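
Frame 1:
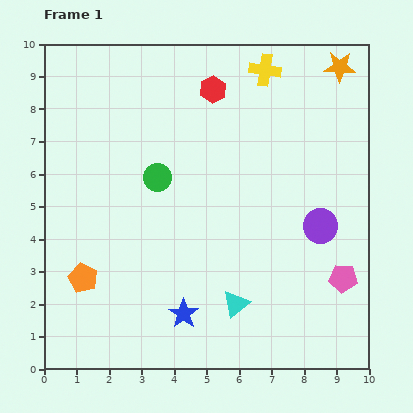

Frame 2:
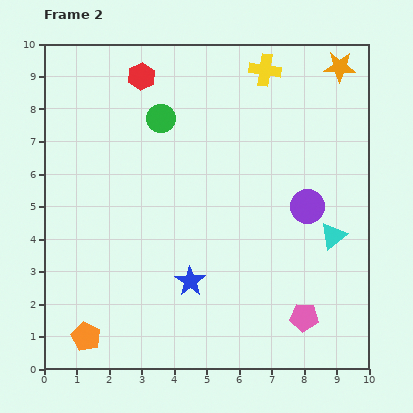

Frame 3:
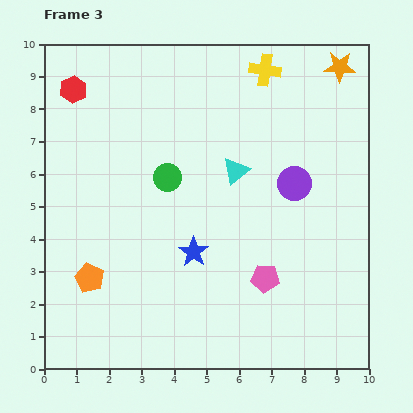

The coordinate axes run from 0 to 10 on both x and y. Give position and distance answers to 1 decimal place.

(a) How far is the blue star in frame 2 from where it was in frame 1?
1.0

The blue star moved from (4.3, 1.7) to (4.5, 2.7), a distance of √(0.2² + 1.0²) ≈ 1.0.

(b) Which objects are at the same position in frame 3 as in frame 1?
the orange star, the yellow cross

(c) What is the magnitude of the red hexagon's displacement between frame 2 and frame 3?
2.1

The red hexagon moved from (3.0, 9.0) to (0.9, 8.6), a distance of √(2.1² + 0.4²) ≈ 2.1.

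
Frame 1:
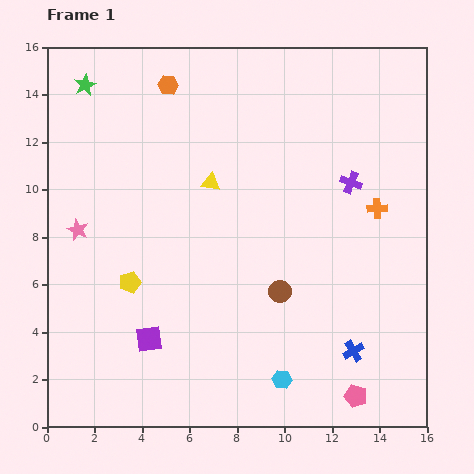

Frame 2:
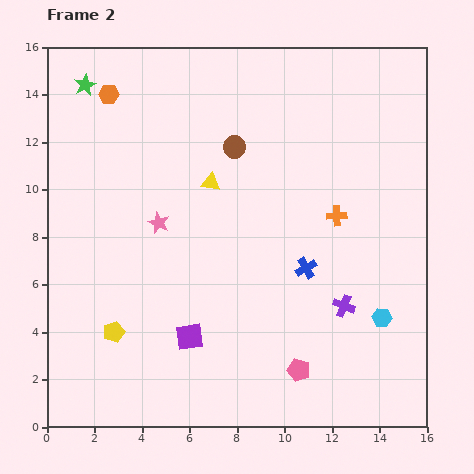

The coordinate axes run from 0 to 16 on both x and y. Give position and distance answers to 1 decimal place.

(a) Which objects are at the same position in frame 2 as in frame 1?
the yellow triangle, the green star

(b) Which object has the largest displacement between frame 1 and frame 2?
the brown circle

(moved 6.4; next 5.2)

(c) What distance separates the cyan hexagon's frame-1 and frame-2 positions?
4.9

The cyan hexagon moved from (9.9, 2.0) to (14.1, 4.6), a distance of √(4.2² + 2.6²) ≈ 4.9.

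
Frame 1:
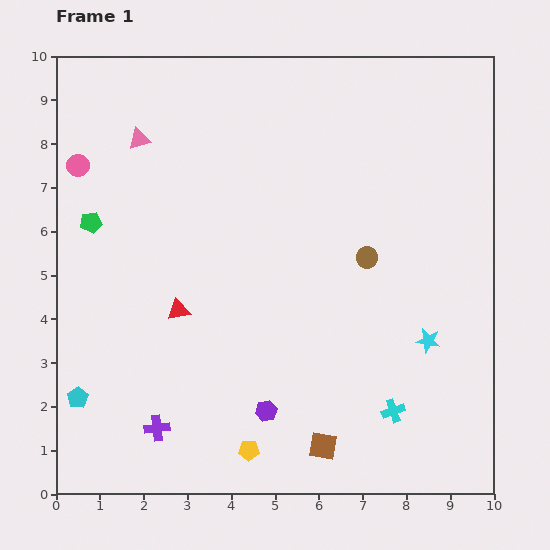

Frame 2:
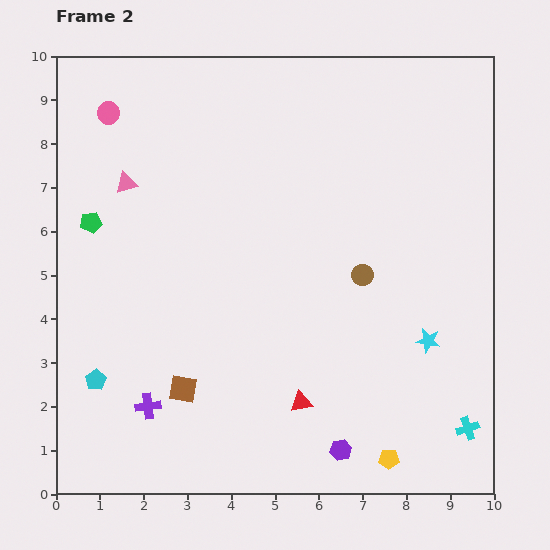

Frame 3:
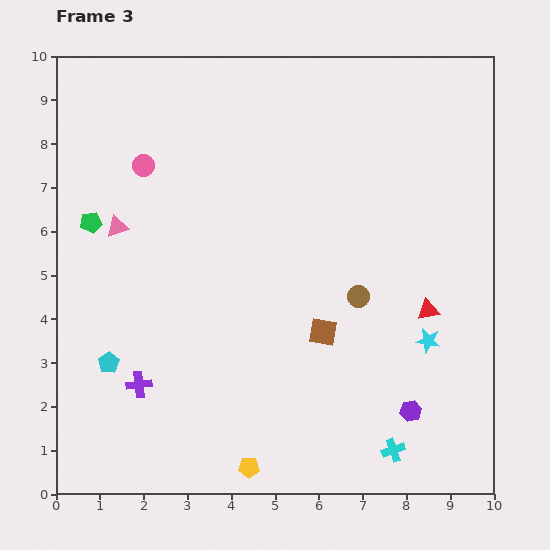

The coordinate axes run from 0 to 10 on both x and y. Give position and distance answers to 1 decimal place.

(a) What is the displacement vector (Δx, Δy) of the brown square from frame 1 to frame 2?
(-3.2, 1.3)

The brown square was at (6.1, 1.1) in frame 1 and (2.9, 2.4) in frame 2.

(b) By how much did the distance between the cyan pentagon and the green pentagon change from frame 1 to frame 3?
-0.8

Distance in frame 1: 4.0. Distance in frame 3: 3.2.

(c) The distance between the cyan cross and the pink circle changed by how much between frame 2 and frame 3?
-2.3

Distance in frame 2: 10.9. Distance in frame 3: 8.6.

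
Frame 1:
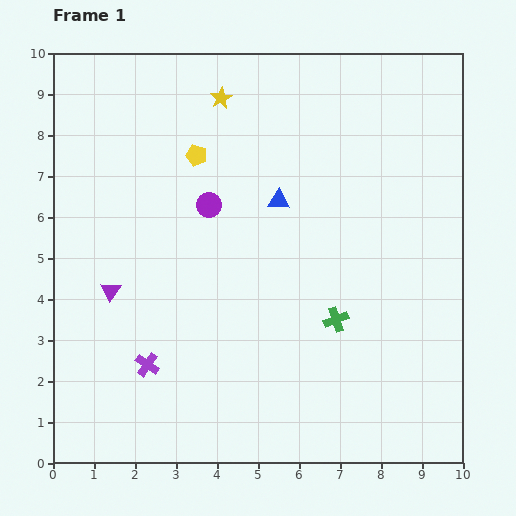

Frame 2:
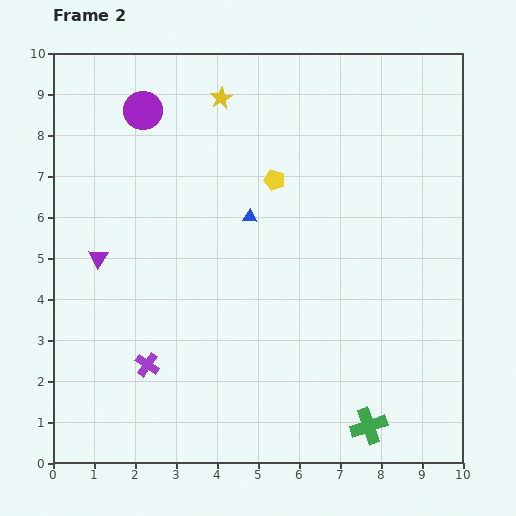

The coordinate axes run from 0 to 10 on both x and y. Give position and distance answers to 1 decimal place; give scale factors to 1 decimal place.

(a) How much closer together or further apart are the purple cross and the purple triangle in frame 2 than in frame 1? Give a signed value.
+0.9

Distance in frame 1: 2.0. Distance in frame 2: 2.9.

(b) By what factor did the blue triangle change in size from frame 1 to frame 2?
0.7×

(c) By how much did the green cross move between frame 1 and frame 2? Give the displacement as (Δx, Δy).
(0.8, -2.6)

The green cross was at (6.9, 3.5) in frame 1 and (7.7, 0.9) in frame 2.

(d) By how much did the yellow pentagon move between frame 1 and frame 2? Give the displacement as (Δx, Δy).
(1.9, -0.6)

The yellow pentagon was at (3.5, 7.5) in frame 1 and (5.4, 6.9) in frame 2.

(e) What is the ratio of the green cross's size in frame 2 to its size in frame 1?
1.4×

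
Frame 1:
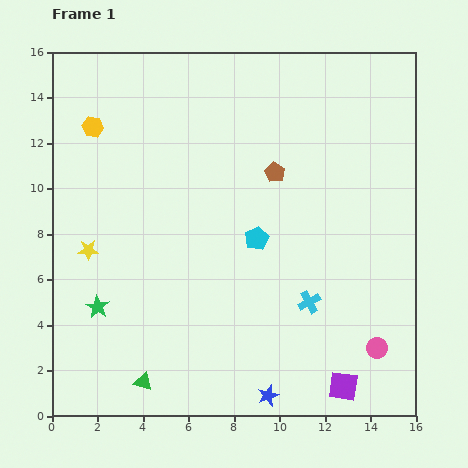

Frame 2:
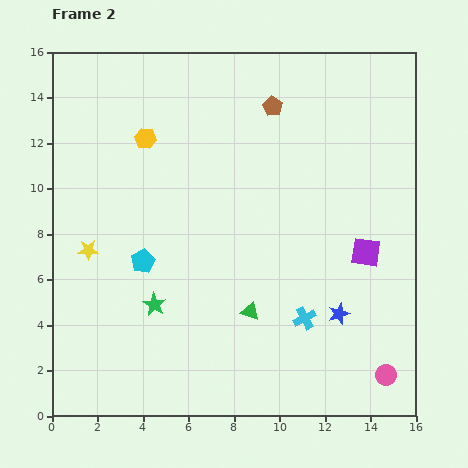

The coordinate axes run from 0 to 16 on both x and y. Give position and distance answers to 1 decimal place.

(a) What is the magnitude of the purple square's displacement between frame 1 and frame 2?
6.0

The purple square moved from (12.8, 1.3) to (13.8, 7.2), a distance of √(1.0² + 5.9²) ≈ 6.0.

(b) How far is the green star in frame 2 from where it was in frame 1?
2.5

The green star moved from (2.0, 4.8) to (4.5, 4.9), a distance of √(2.5² + 0.1²) ≈ 2.5.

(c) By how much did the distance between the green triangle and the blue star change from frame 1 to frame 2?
-1.6

Distance in frame 1: 5.5. Distance in frame 2: 3.9.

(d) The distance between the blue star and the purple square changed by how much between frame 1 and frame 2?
-0.3

Distance in frame 1: 3.3. Distance in frame 2: 3.0.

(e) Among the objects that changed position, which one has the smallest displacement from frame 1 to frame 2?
the cyan cross

(moved 0.7)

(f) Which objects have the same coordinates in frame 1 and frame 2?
the yellow star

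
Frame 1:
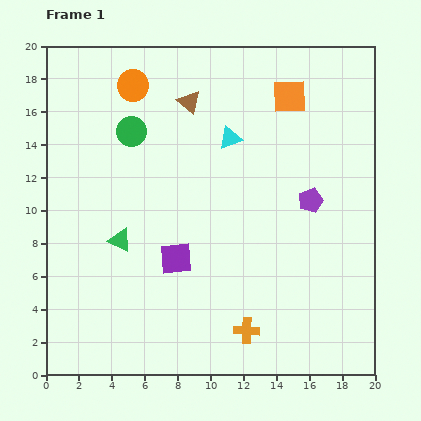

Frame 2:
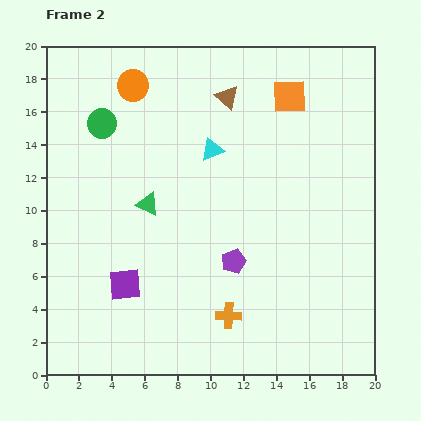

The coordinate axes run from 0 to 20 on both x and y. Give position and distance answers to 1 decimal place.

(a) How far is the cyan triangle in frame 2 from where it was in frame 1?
1.3

The cyan triangle moved from (11.2, 14.4) to (10.1, 13.7), a distance of √(1.1² + 0.7²) ≈ 1.3.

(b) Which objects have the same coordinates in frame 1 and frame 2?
the orange circle, the orange square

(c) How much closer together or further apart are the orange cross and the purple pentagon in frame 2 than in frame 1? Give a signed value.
-5.5

Distance in frame 1: 8.8. Distance in frame 2: 3.3.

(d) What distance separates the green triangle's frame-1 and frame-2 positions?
2.8

The green triangle moved from (4.5, 8.2) to (6.2, 10.4), a distance of √(1.7² + 2.2²) ≈ 2.8.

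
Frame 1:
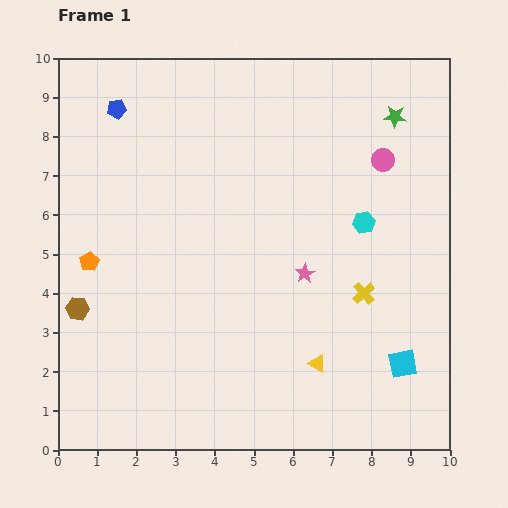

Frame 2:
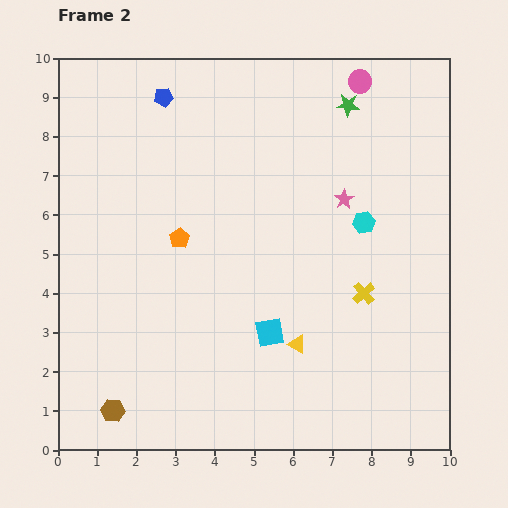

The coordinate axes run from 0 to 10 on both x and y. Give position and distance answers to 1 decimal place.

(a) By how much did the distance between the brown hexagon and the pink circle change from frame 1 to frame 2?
+1.8

Distance in frame 1: 8.7. Distance in frame 2: 10.5.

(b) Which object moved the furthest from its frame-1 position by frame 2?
the cyan square

(moved 3.5; next 2.8)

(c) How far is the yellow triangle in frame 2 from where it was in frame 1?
0.7

The yellow triangle moved from (6.6, 2.2) to (6.1, 2.7), a distance of √(0.5² + 0.5²) ≈ 0.7.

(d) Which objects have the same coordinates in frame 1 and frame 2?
the cyan hexagon, the yellow cross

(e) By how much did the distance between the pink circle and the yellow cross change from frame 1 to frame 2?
+2.0

Distance in frame 1: 3.4. Distance in frame 2: 5.4.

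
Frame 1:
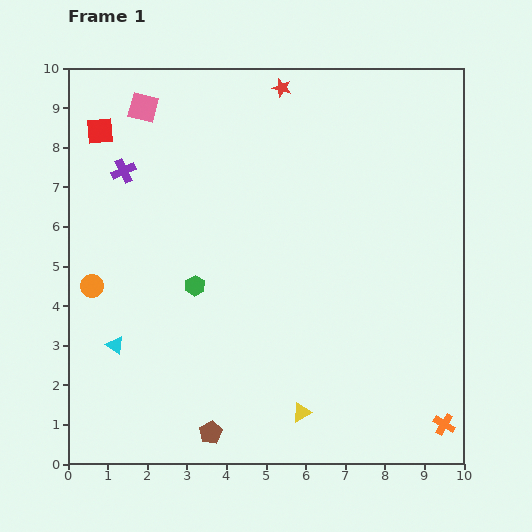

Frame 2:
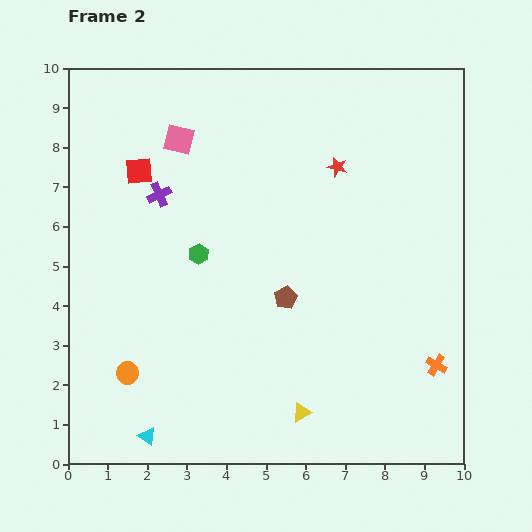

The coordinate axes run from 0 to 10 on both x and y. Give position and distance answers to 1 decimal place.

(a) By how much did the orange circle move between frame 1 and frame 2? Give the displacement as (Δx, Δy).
(0.9, -2.2)

The orange circle was at (0.6, 4.5) in frame 1 and (1.5, 2.3) in frame 2.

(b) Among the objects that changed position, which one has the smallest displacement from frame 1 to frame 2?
the green hexagon

(moved 0.8)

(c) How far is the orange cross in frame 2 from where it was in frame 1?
1.5

The orange cross moved from (9.5, 1.0) to (9.3, 2.5), a distance of √(0.2² + 1.5²) ≈ 1.5.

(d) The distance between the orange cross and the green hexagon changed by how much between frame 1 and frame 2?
-0.6

Distance in frame 1: 7.2. Distance in frame 2: 6.6.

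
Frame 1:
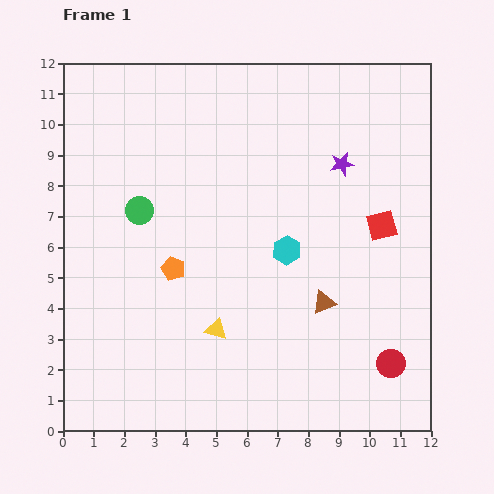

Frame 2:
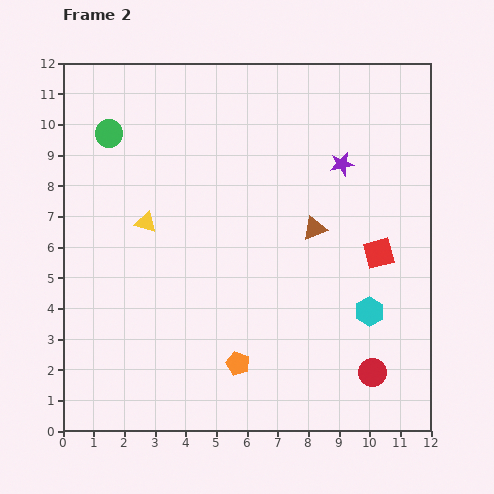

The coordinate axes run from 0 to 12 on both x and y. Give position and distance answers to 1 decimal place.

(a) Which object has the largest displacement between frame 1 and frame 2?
the yellow triangle

(moved 4.2; next 3.7)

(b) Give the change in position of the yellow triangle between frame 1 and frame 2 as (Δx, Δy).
(-2.3, 3.5)

The yellow triangle was at (5.0, 3.3) in frame 1 and (2.7, 6.8) in frame 2.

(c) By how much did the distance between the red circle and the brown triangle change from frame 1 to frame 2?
+2.1

Distance in frame 1: 3.0. Distance in frame 2: 5.1.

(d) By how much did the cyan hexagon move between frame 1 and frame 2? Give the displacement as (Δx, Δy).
(2.7, -2.0)

The cyan hexagon was at (7.3, 5.9) in frame 1 and (10.0, 3.9) in frame 2.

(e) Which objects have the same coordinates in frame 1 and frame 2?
the purple star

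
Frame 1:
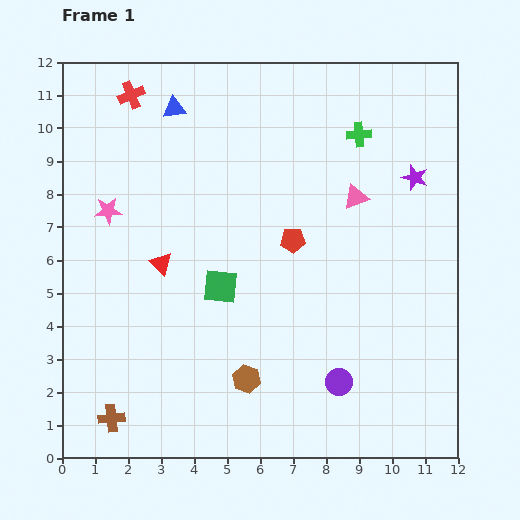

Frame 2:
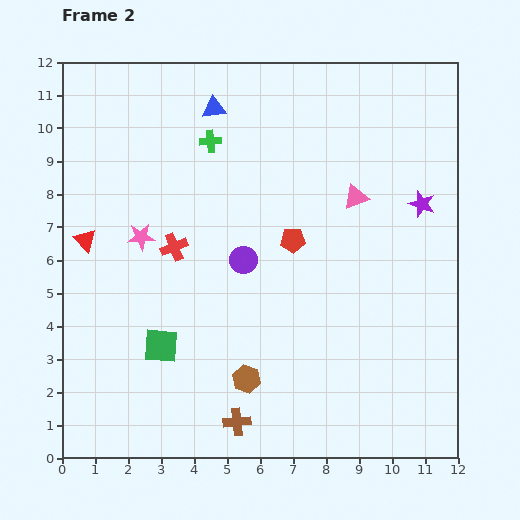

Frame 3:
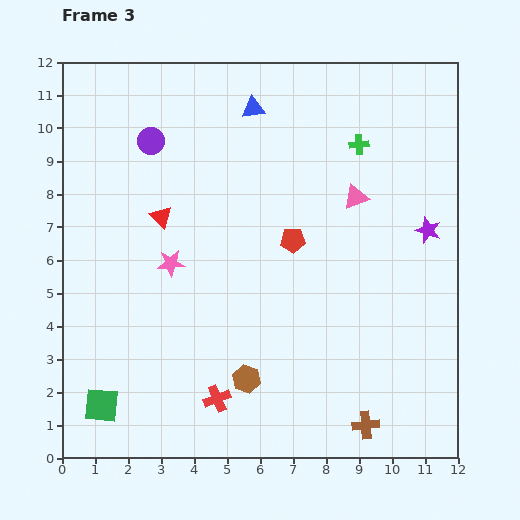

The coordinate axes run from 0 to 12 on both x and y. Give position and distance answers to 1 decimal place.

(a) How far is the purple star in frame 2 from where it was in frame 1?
0.8

The purple star moved from (10.7, 8.5) to (10.9, 7.7), a distance of √(0.2² + 0.8²) ≈ 0.8.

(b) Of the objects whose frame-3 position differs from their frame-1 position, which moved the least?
the green cross

(moved 0.3)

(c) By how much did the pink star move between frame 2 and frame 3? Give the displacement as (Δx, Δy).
(0.9, -0.8)

The pink star was at (2.4, 6.7) in frame 2 and (3.3, 5.9) in frame 3.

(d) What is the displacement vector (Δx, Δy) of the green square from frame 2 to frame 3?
(-1.8, -1.8)

The green square was at (3.0, 3.4) in frame 2 and (1.2, 1.6) in frame 3.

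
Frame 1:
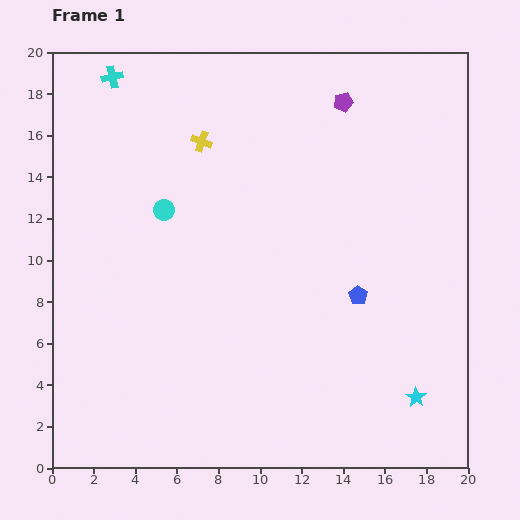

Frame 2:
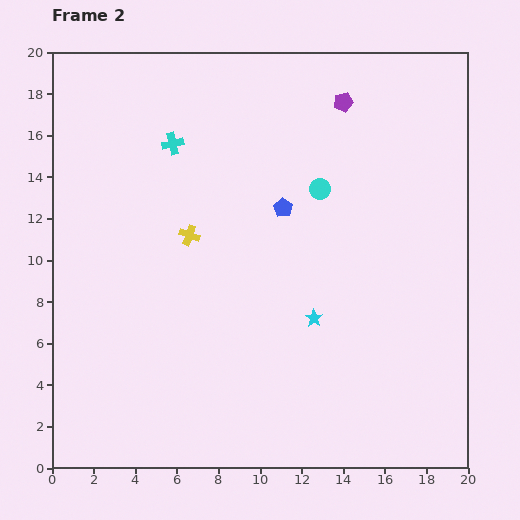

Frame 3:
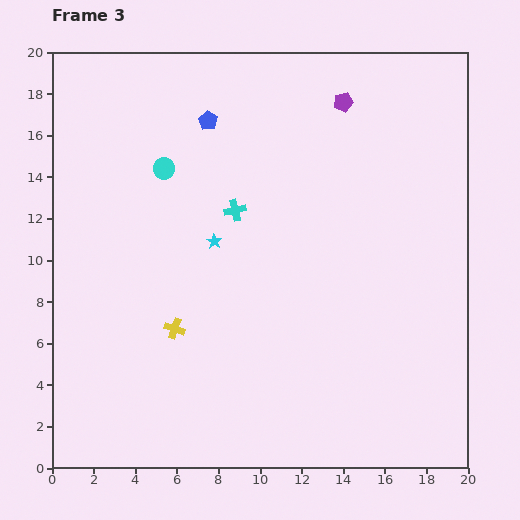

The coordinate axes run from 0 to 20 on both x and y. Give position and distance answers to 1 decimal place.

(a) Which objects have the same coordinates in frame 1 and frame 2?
the purple pentagon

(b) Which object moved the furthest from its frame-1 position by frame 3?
the cyan star

(moved 12.3; next 11.1)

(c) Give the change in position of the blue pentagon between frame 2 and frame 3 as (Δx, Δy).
(-3.6, 4.2)

The blue pentagon was at (11.1, 12.5) in frame 2 and (7.5, 16.7) in frame 3.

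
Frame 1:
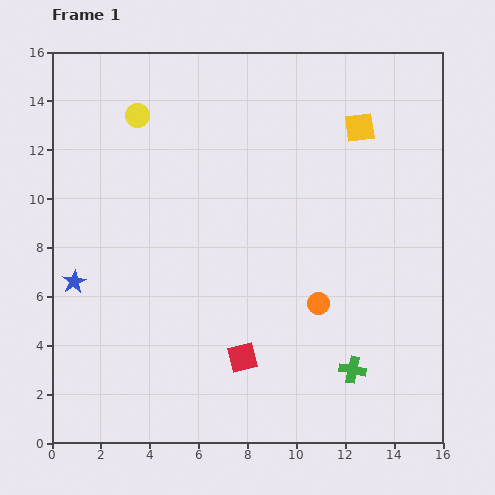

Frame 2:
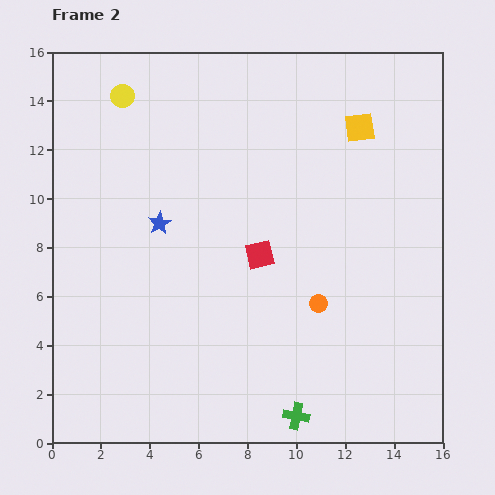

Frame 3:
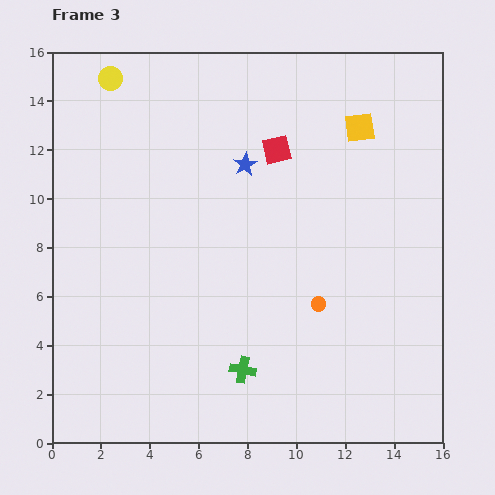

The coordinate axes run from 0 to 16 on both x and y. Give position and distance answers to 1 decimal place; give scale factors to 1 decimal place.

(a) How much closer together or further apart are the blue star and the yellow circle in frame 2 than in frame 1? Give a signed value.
-1.9

Distance in frame 1: 7.3. Distance in frame 2: 5.4.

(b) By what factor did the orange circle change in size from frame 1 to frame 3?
0.7×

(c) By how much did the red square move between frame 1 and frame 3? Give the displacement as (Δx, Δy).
(1.4, 8.5)

The red square was at (7.8, 3.5) in frame 1 and (9.2, 12.0) in frame 3.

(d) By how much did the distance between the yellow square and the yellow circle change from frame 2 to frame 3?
+0.6

Distance in frame 2: 9.8. Distance in frame 3: 10.4.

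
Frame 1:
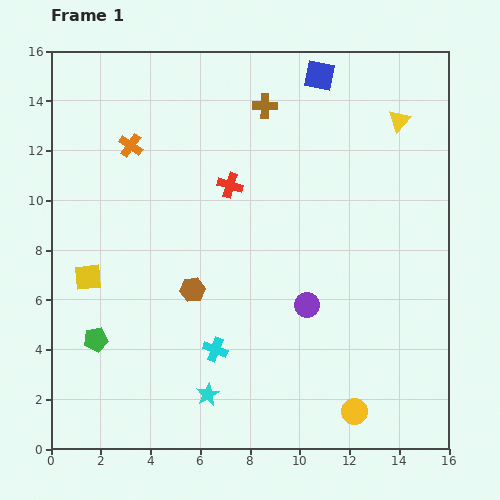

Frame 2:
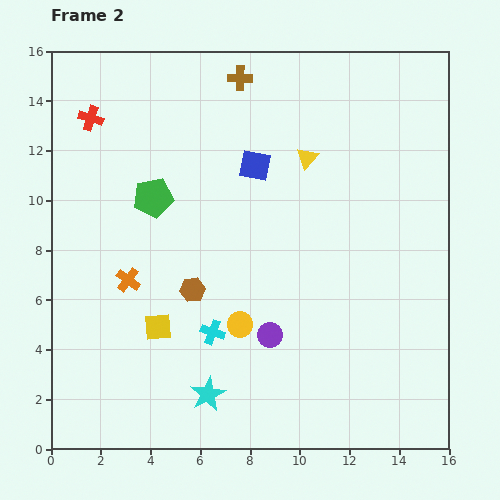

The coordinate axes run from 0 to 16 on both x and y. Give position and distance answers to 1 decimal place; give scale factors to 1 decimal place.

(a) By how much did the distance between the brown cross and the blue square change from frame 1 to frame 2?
+1.1

Distance in frame 1: 2.5. Distance in frame 2: 3.6.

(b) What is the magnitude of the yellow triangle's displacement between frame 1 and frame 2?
4.0

The yellow triangle moved from (14.0, 13.2) to (10.3, 11.7), a distance of √(3.7² + 1.5²) ≈ 4.0.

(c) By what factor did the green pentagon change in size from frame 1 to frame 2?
1.6×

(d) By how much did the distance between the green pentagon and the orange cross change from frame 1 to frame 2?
-4.5

Distance in frame 1: 7.9. Distance in frame 2: 3.4.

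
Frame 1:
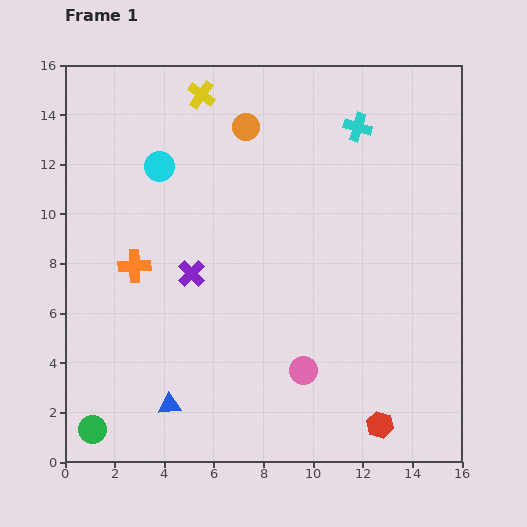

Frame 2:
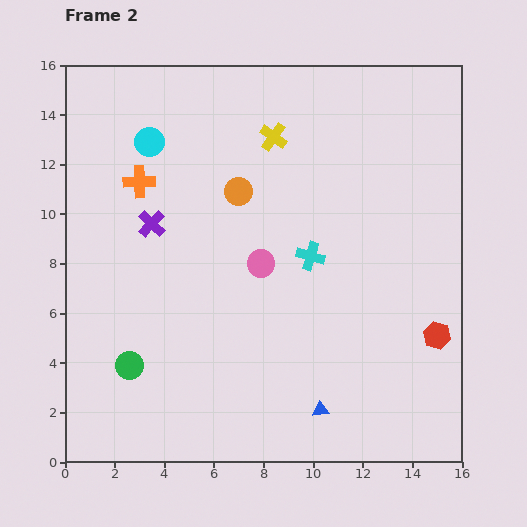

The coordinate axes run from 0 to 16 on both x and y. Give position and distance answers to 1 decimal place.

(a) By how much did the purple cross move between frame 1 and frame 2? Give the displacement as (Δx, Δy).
(-1.6, 2.0)

The purple cross was at (5.1, 7.6) in frame 1 and (3.5, 9.6) in frame 2.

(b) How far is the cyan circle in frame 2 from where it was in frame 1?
1.1

The cyan circle moved from (3.8, 11.9) to (3.4, 12.9), a distance of √(0.4² + 1.0²) ≈ 1.1.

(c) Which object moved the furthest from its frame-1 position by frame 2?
the blue triangle

(moved 6.1; next 5.5)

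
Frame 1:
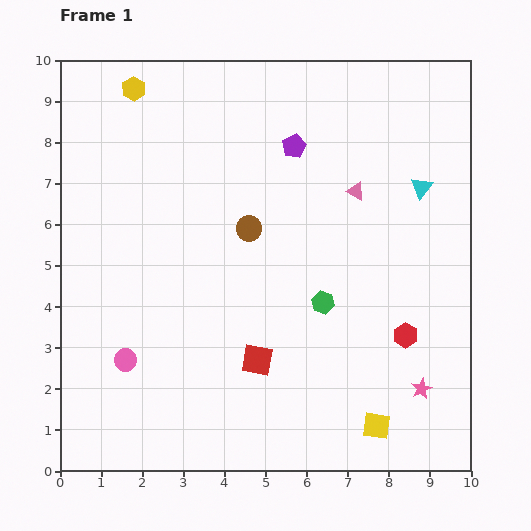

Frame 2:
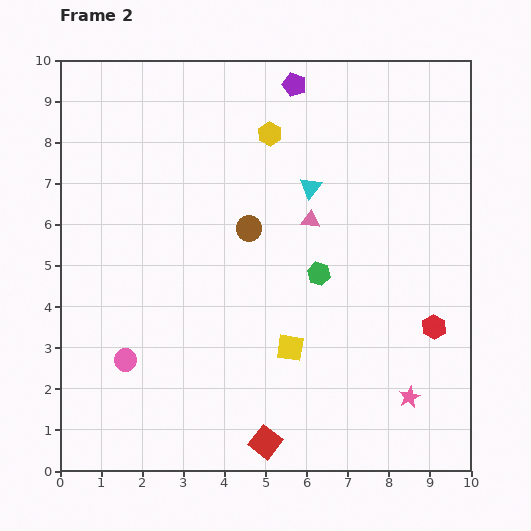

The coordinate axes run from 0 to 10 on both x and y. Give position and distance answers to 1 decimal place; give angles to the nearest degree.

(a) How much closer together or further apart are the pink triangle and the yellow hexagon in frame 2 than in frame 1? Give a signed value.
-3.7

Distance in frame 1: 6.0. Distance in frame 2: 2.3.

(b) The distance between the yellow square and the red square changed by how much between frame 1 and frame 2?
-0.9

Distance in frame 1: 3.3. Distance in frame 2: 2.4.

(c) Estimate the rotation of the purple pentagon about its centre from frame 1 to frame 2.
28° counter-clockwise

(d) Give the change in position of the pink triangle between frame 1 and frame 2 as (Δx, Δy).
(-1.1, -0.7)

The pink triangle was at (7.2, 6.8) in frame 1 and (6.1, 6.1) in frame 2.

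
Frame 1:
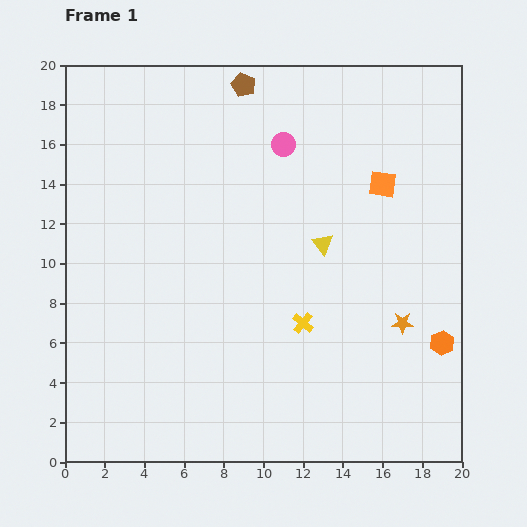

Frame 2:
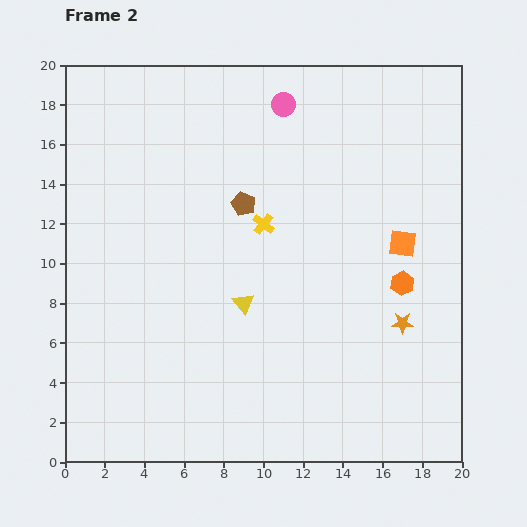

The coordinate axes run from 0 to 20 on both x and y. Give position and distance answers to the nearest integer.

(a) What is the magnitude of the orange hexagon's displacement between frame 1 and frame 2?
4

The orange hexagon moved from (19, 6) to (17, 9), a distance of √(2² + 3²) ≈ 4.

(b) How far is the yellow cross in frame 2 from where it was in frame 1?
5

The yellow cross moved from (12, 7) to (10, 12), a distance of √(2² + 5²) ≈ 5.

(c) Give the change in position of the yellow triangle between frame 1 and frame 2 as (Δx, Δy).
(-4, -3)

The yellow triangle was at (13, 11) in frame 1 and (9, 8) in frame 2.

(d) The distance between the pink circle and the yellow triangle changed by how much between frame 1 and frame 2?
+5

Distance in frame 1: 5. Distance in frame 2: 10.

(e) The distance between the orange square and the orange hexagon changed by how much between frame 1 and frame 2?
-7

Distance in frame 1: 9. Distance in frame 2: 2.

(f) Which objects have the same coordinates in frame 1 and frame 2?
the orange star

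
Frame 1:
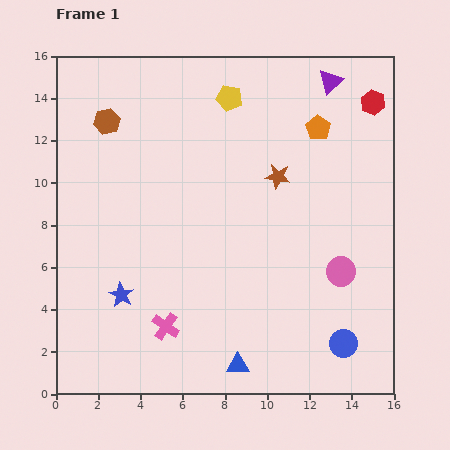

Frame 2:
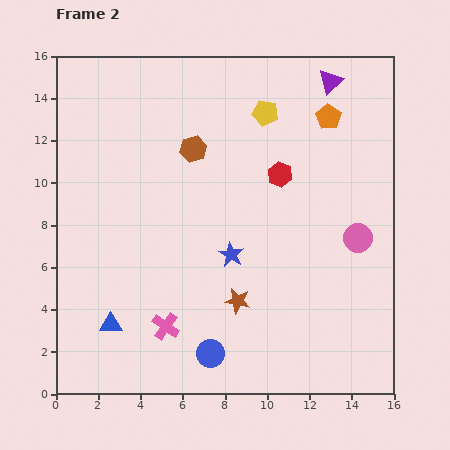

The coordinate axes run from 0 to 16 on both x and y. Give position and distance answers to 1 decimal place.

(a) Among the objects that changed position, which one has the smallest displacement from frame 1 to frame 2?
the orange pentagon

(moved 0.7)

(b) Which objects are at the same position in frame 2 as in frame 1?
the pink cross, the purple triangle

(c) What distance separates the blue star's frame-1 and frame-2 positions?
5.5

The blue star moved from (3.1, 4.7) to (8.3, 6.6), a distance of √(5.2² + 1.9²) ≈ 5.5.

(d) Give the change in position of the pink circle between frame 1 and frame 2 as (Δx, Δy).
(0.8, 1.6)

The pink circle was at (13.5, 5.8) in frame 1 and (14.3, 7.4) in frame 2.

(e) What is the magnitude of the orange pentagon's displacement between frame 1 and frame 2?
0.7

The orange pentagon moved from (12.4, 12.6) to (12.9, 13.1), a distance of √(0.5² + 0.5²) ≈ 0.7.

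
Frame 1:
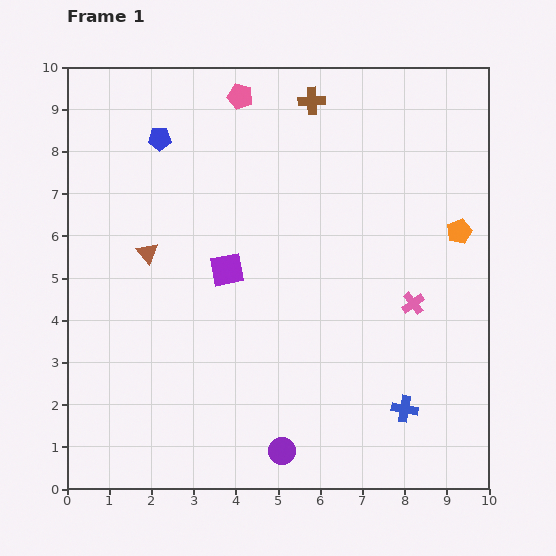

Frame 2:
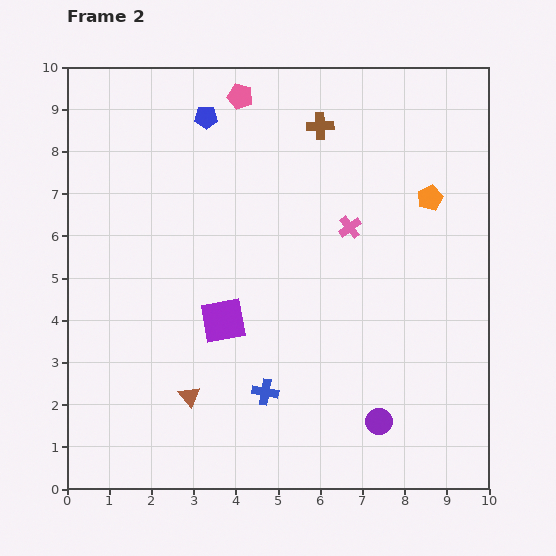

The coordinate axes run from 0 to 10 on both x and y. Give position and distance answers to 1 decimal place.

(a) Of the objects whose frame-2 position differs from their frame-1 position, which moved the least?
the brown cross

(moved 0.6)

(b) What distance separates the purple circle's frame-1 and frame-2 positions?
2.4

The purple circle moved from (5.1, 0.9) to (7.4, 1.6), a distance of √(2.3² + 0.7²) ≈ 2.4.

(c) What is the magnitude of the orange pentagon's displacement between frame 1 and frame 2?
1.1

The orange pentagon moved from (9.3, 6.1) to (8.6, 6.9), a distance of √(0.7² + 0.8²) ≈ 1.1.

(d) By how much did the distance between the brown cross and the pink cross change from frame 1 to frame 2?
-2.9

Distance in frame 1: 5.4. Distance in frame 2: 2.5.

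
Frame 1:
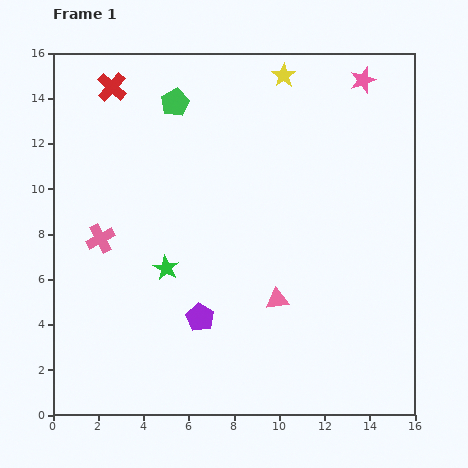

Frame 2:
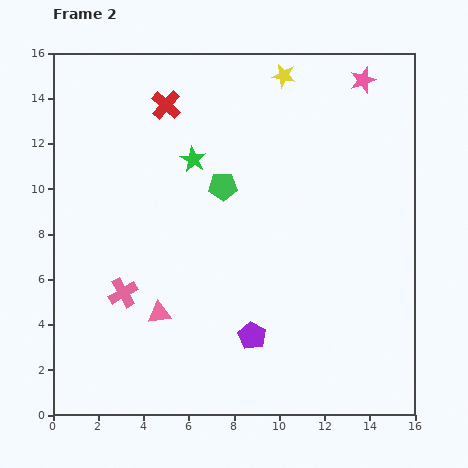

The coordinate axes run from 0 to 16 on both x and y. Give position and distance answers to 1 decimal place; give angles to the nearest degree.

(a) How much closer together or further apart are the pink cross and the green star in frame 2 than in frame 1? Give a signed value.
+3.5

Distance in frame 1: 3.2. Distance in frame 2: 6.7.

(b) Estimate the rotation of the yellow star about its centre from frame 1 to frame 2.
26° counter-clockwise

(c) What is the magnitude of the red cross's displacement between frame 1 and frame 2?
2.5

The red cross moved from (2.6, 14.5) to (5.0, 13.7), a distance of √(2.4² + 0.8²) ≈ 2.5.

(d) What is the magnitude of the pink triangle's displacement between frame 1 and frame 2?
5.2

The pink triangle moved from (9.9, 5.1) to (4.7, 4.5), a distance of √(5.2² + 0.6²) ≈ 5.2.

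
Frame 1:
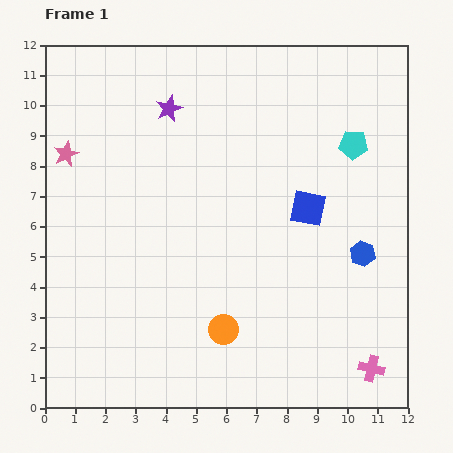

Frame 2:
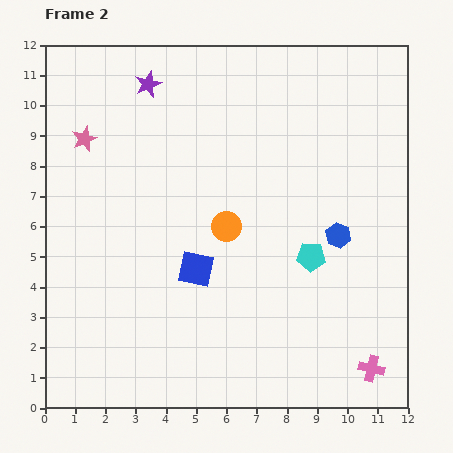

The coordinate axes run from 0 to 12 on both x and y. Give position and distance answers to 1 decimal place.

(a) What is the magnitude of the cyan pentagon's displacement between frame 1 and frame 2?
4.0

The cyan pentagon moved from (10.2, 8.7) to (8.8, 5.0), a distance of √(1.4² + 3.7²) ≈ 4.0.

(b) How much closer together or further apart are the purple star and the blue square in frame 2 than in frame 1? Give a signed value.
+0.6

Distance in frame 1: 5.7. Distance in frame 2: 6.3.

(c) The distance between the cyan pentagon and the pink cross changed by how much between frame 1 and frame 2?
-3.2

Distance in frame 1: 7.4. Distance in frame 2: 4.2.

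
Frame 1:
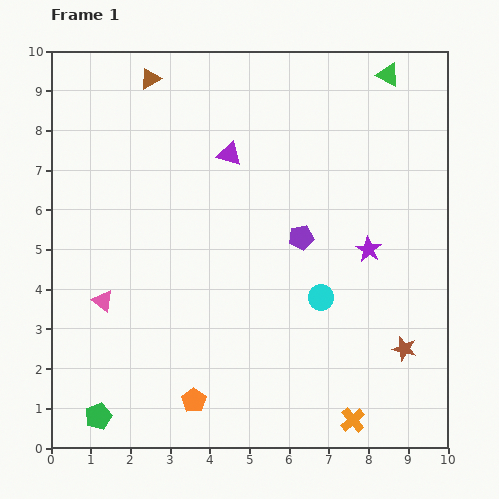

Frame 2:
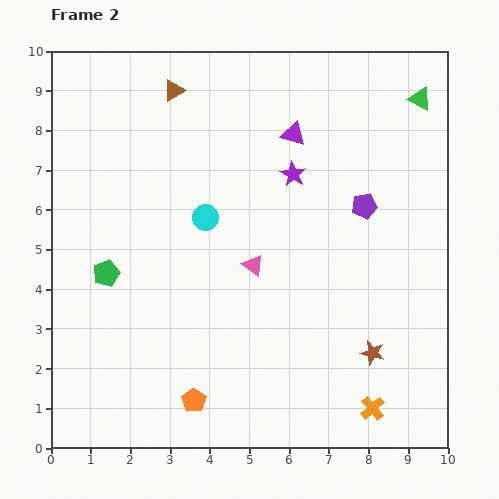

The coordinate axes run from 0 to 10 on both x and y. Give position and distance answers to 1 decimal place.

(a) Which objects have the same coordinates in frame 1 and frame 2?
the orange pentagon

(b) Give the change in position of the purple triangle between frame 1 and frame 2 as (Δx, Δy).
(1.6, 0.5)

The purple triangle was at (4.5, 7.4) in frame 1 and (6.1, 7.9) in frame 2.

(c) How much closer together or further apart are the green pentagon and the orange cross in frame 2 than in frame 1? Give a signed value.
+1.1

Distance in frame 1: 6.4. Distance in frame 2: 7.5.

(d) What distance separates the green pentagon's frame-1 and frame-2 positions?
3.6

The green pentagon moved from (1.2, 0.8) to (1.4, 4.4), a distance of √(0.2² + 3.6²) ≈ 3.6.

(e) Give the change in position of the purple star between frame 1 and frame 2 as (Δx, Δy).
(-1.9, 1.9)

The purple star was at (8.0, 5.0) in frame 1 and (6.1, 6.9) in frame 2.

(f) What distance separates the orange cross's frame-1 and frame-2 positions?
0.6

The orange cross moved from (7.6, 0.7) to (8.1, 1.0), a distance of √(0.5² + 0.3²) ≈ 0.6.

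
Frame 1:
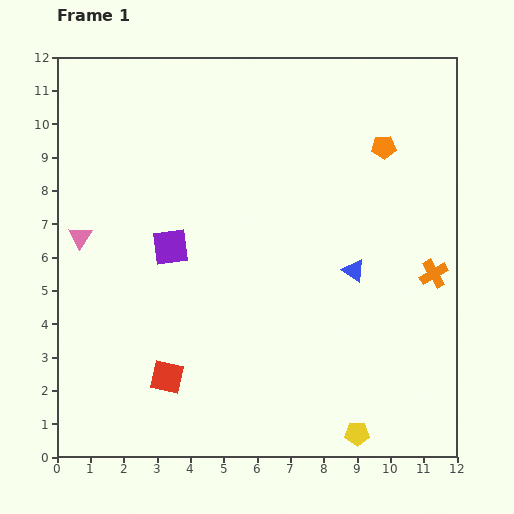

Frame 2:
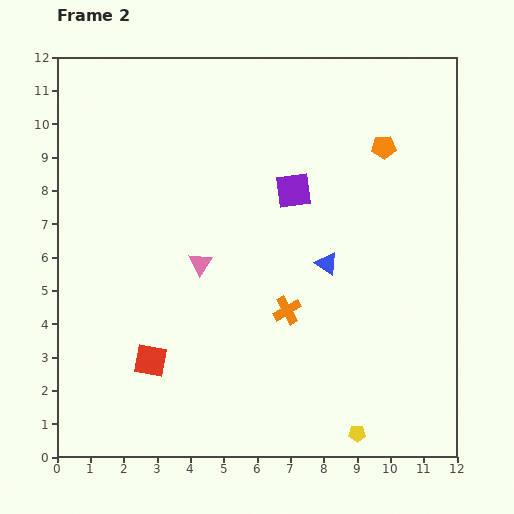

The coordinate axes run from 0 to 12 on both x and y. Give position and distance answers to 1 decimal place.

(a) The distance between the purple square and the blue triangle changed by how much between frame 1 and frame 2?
-3.1

Distance in frame 1: 5.5. Distance in frame 2: 2.4.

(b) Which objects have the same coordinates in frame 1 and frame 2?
the orange pentagon, the yellow pentagon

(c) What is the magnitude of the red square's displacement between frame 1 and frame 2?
0.7

The red square moved from (3.3, 2.4) to (2.8, 2.9), a distance of √(0.5² + 0.5²) ≈ 0.7.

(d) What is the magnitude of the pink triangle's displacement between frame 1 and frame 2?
3.7

The pink triangle moved from (0.7, 6.6) to (4.3, 5.8), a distance of √(3.6² + 0.8²) ≈ 3.7.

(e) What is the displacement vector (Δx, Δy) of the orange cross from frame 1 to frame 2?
(-4.4, -1.1)

The orange cross was at (11.3, 5.5) in frame 1 and (6.9, 4.4) in frame 2.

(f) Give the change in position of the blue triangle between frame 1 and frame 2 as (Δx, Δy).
(-0.8, 0.2)

The blue triangle was at (8.9, 5.6) in frame 1 and (8.1, 5.8) in frame 2.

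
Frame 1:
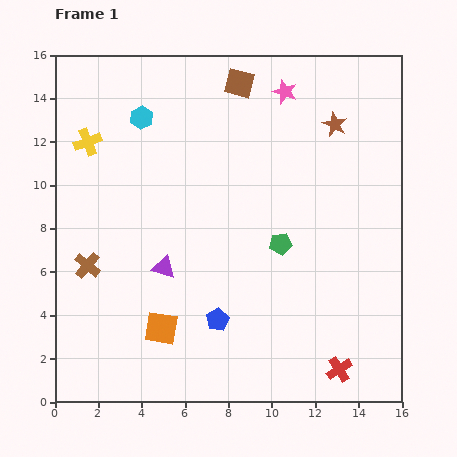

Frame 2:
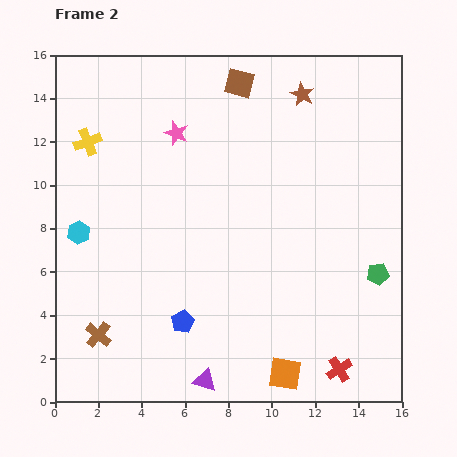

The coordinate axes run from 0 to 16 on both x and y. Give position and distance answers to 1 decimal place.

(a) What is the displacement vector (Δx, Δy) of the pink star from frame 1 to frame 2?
(-5.0, -1.9)

The pink star was at (10.6, 14.3) in frame 1 and (5.6, 12.4) in frame 2.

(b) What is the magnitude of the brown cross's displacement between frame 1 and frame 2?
3.2

The brown cross moved from (1.5, 6.3) to (2.0, 3.1), a distance of √(0.5² + 3.2²) ≈ 3.2.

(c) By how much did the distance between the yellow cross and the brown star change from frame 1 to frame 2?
-1.3

Distance in frame 1: 11.4. Distance in frame 2: 10.1.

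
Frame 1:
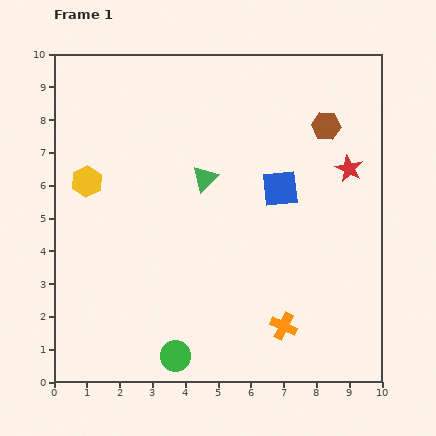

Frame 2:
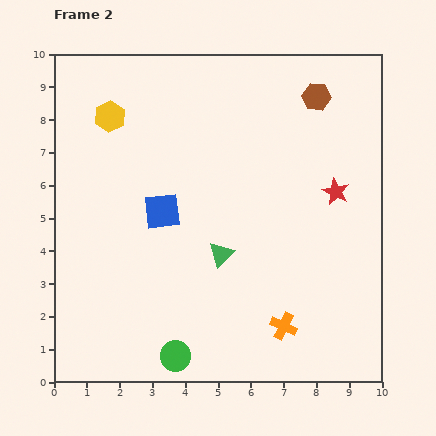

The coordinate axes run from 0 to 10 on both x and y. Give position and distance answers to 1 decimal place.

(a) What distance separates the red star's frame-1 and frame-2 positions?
0.8

The red star moved from (9.0, 6.5) to (8.6, 5.8), a distance of √(0.4² + 0.7²) ≈ 0.8.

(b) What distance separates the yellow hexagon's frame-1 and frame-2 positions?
2.1

The yellow hexagon moved from (1.0, 6.1) to (1.7, 8.1), a distance of √(0.7² + 2.0²) ≈ 2.1.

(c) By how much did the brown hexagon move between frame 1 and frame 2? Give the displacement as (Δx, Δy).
(-0.3, 0.9)

The brown hexagon was at (8.3, 7.8) in frame 1 and (8.0, 8.7) in frame 2.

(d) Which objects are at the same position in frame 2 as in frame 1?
the orange cross, the green circle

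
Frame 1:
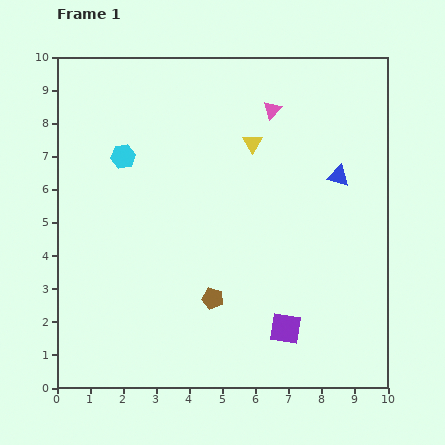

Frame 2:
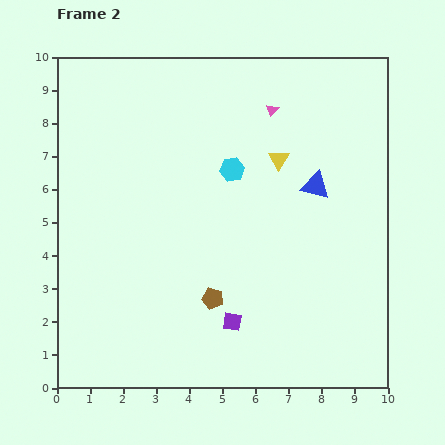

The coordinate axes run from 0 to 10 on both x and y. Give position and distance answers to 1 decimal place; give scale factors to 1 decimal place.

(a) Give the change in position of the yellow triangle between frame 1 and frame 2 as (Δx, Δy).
(0.8, -0.5)

The yellow triangle was at (5.9, 7.4) in frame 1 and (6.7, 6.9) in frame 2.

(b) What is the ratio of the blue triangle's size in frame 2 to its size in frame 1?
1.3×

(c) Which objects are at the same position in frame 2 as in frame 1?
the pink triangle, the brown pentagon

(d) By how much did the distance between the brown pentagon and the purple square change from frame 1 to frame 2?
-1.5

Distance in frame 1: 2.4. Distance in frame 2: 0.9.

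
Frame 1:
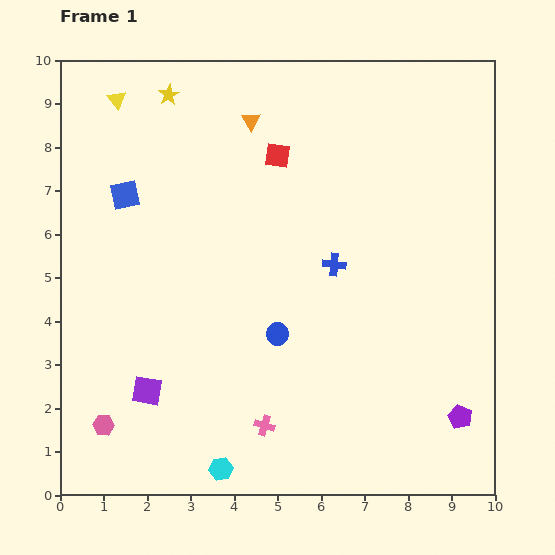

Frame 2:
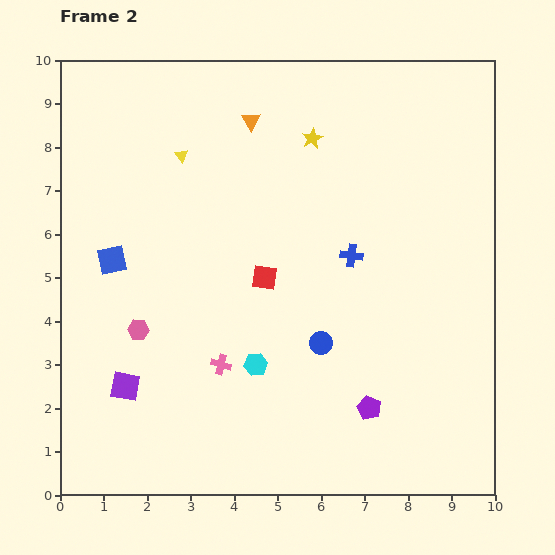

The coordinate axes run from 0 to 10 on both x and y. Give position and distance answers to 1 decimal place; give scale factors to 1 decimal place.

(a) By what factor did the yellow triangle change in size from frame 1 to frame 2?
0.7×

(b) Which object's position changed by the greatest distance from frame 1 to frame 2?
the yellow star

(moved 3.4; next 2.8)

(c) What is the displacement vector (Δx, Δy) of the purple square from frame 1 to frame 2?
(-0.5, 0.1)

The purple square was at (2.0, 2.4) in frame 1 and (1.5, 2.5) in frame 2.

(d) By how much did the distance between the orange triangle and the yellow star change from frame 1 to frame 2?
-0.5

Distance in frame 1: 2.0. Distance in frame 2: 1.5.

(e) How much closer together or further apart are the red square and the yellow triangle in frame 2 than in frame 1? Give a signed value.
-0.5

Distance in frame 1: 3.9. Distance in frame 2: 3.4.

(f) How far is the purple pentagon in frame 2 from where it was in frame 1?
2.1

The purple pentagon moved from (9.2, 1.8) to (7.1, 2.0), a distance of √(2.1² + 0.2²) ≈ 2.1.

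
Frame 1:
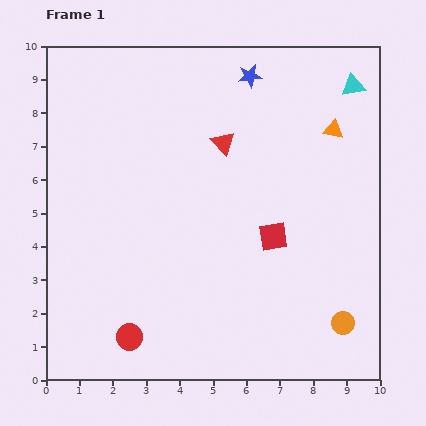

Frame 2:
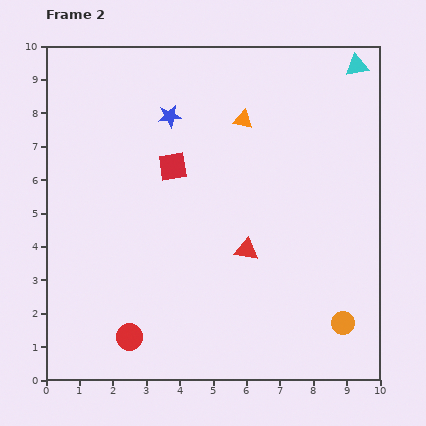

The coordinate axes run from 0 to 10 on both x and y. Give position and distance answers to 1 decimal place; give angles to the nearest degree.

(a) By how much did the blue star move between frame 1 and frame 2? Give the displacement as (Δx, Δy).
(-2.4, -1.2)

The blue star was at (6.1, 9.1) in frame 1 and (3.7, 7.9) in frame 2.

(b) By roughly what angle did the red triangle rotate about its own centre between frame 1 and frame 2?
38° counter-clockwise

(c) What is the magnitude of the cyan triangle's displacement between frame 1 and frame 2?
0.6

The cyan triangle moved from (9.2, 8.8) to (9.3, 9.4), a distance of √(0.1² + 0.6²) ≈ 0.6.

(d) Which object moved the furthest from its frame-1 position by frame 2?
the red square

(moved 3.7; next 3.3)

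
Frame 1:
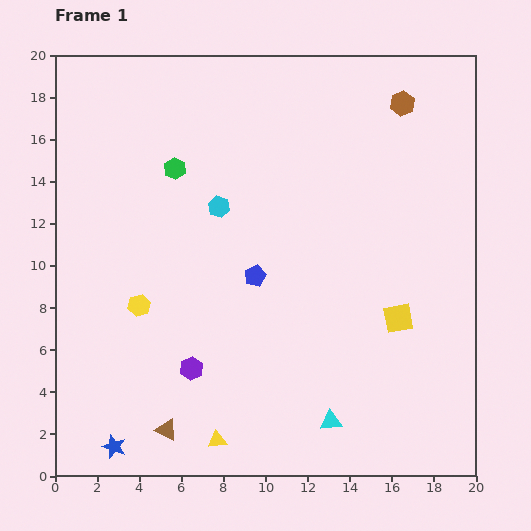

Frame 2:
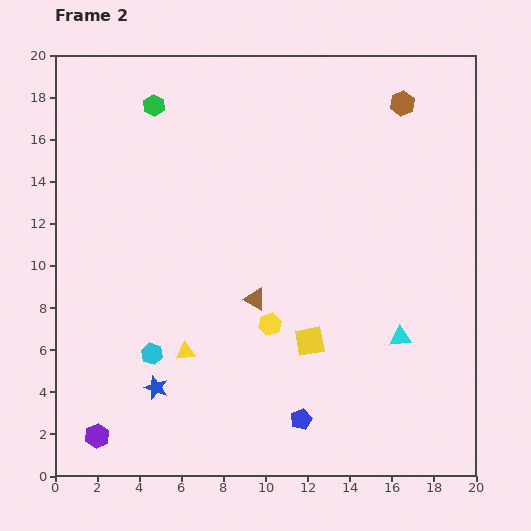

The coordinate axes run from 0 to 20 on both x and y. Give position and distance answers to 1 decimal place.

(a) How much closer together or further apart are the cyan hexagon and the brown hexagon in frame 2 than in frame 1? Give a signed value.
+6.8

Distance in frame 1: 10.0. Distance in frame 2: 16.8.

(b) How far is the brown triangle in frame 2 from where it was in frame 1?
7.5

The brown triangle moved from (5.3, 2.2) to (9.5, 8.4), a distance of √(4.2² + 6.2²) ≈ 7.5.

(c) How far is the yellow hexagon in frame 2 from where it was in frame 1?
6.3

The yellow hexagon moved from (4.0, 8.1) to (10.2, 7.2), a distance of √(6.2² + 0.9²) ≈ 6.3.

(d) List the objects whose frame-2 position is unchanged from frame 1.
the brown hexagon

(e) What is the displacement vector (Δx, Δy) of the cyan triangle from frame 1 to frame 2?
(3.3, 4.0)

The cyan triangle was at (13.1, 2.6) in frame 1 and (16.4, 6.6) in frame 2.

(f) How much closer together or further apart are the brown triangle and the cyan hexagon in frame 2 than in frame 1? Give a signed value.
-5.4

Distance in frame 1: 10.9. Distance in frame 2: 5.5.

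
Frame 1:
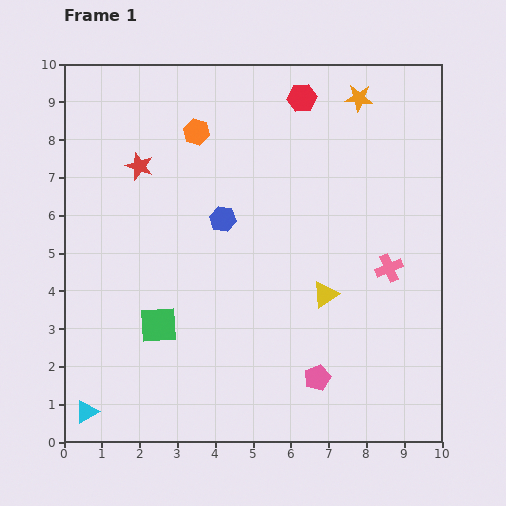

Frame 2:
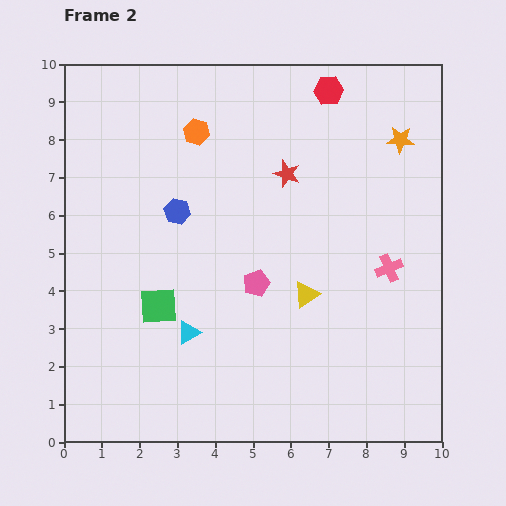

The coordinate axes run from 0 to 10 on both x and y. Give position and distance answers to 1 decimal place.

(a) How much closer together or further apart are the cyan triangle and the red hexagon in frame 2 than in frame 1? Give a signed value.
-2.7

Distance in frame 1: 10.1. Distance in frame 2: 7.4.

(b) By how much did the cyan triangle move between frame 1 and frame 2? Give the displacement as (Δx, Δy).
(2.7, 2.1)

The cyan triangle was at (0.6, 0.8) in frame 1 and (3.3, 2.9) in frame 2.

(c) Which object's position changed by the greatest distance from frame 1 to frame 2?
the red star

(moved 3.9; next 3.4)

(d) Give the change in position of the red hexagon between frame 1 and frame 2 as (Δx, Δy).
(0.7, 0.2)

The red hexagon was at (6.3, 9.1) in frame 1 and (7.0, 9.3) in frame 2.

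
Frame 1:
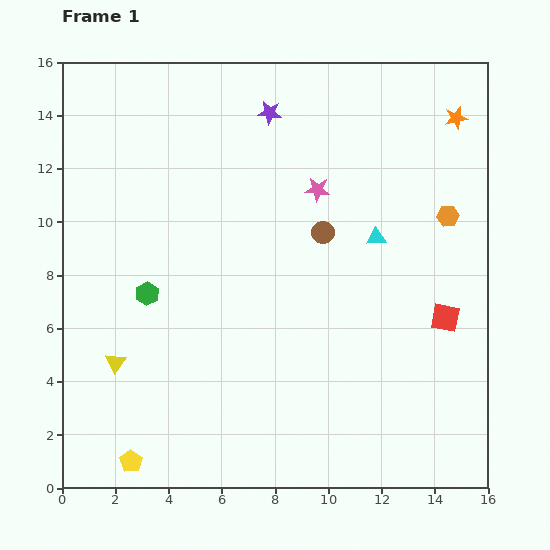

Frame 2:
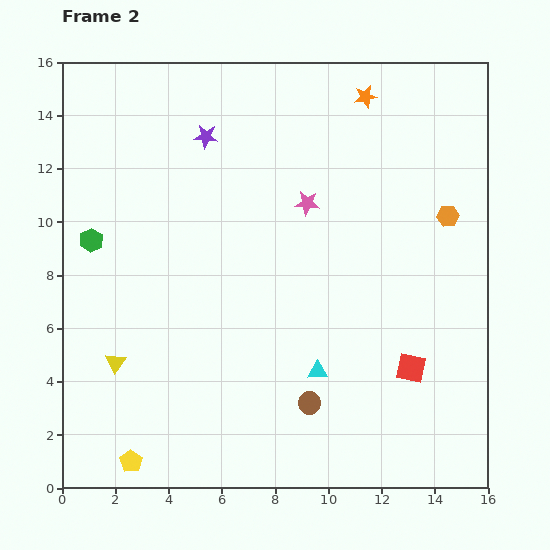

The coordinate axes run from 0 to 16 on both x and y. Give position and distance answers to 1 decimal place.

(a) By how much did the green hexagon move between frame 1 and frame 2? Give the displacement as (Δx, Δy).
(-2.1, 2.0)

The green hexagon was at (3.2, 7.3) in frame 1 and (1.1, 9.3) in frame 2.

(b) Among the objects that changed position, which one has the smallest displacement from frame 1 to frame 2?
the pink star

(moved 0.6)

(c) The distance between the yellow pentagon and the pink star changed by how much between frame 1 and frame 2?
-0.7

Distance in frame 1: 12.4. Distance in frame 2: 11.7.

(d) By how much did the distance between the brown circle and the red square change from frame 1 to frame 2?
-1.6

Distance in frame 1: 5.6. Distance in frame 2: 4.0.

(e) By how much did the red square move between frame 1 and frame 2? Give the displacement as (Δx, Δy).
(-1.3, -1.9)

The red square was at (14.4, 6.4) in frame 1 and (13.1, 4.5) in frame 2.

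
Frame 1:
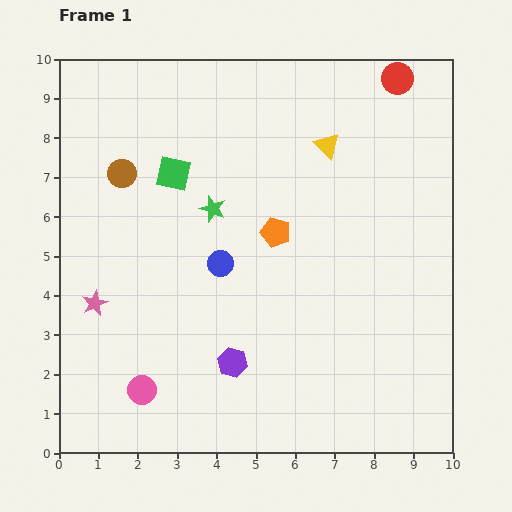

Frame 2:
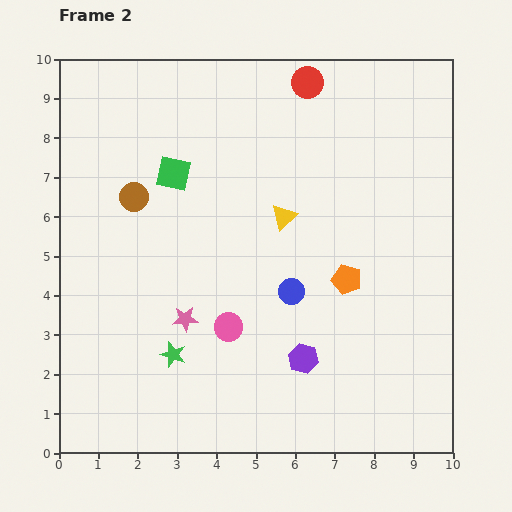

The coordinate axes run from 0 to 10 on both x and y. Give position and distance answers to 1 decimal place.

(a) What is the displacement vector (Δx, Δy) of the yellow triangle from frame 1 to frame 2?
(-1.1, -1.8)

The yellow triangle was at (6.8, 7.8) in frame 1 and (5.7, 6.0) in frame 2.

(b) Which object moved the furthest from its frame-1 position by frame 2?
the green star

(moved 3.8; next 2.7)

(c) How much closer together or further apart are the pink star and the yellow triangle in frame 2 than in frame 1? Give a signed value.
-3.5

Distance in frame 1: 7.1. Distance in frame 2: 3.6.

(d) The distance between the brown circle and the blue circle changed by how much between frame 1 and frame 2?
+1.3

Distance in frame 1: 3.4. Distance in frame 2: 4.7.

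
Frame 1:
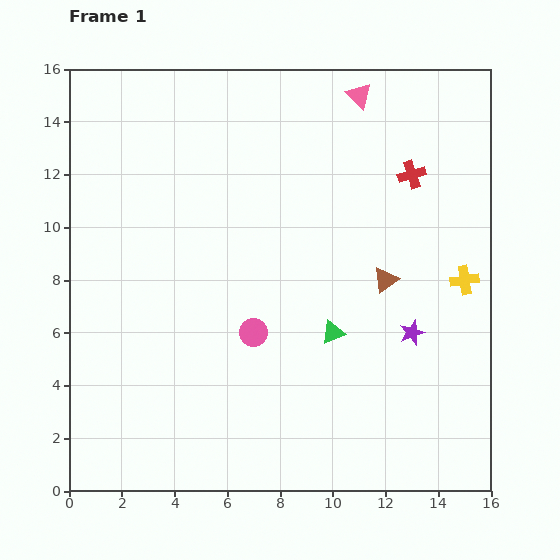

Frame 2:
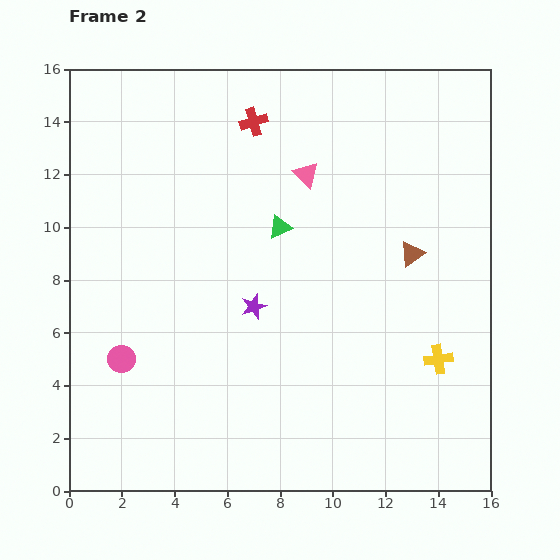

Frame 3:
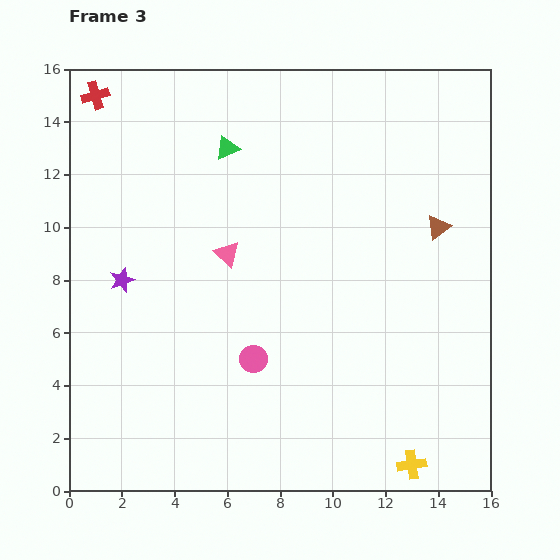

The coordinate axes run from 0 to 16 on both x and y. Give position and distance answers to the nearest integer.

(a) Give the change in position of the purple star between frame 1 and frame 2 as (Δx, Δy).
(-6, 1)

The purple star was at (13, 6) in frame 1 and (7, 7) in frame 2.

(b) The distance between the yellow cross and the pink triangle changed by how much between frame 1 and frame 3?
+3

Distance in frame 1: 8. Distance in frame 3: 11.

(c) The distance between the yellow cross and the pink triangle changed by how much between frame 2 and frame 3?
+2

Distance in frame 2: 9. Distance in frame 3: 11.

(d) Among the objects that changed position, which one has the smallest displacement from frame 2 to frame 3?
the brown triangle

(moved 1)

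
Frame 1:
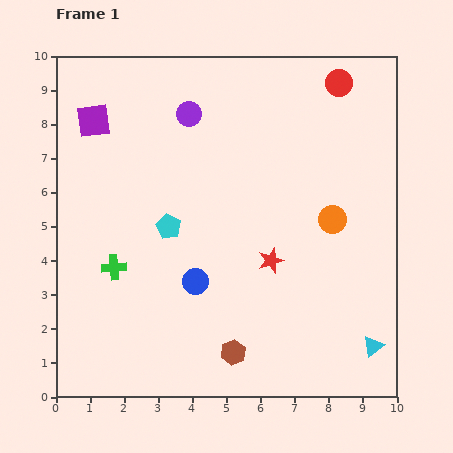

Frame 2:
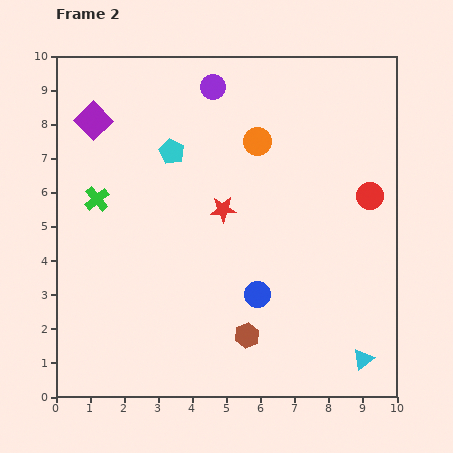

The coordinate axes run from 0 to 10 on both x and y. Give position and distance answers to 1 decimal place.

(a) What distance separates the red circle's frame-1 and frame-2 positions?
3.4

The red circle moved from (8.3, 9.2) to (9.2, 5.9), a distance of √(0.9² + 3.3²) ≈ 3.4.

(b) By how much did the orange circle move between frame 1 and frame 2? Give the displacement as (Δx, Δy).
(-2.2, 2.3)

The orange circle was at (8.1, 5.2) in frame 1 and (5.9, 7.5) in frame 2.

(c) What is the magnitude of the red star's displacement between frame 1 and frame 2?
2.1

The red star moved from (6.3, 4.0) to (4.9, 5.5), a distance of √(1.4² + 1.5²) ≈ 2.1.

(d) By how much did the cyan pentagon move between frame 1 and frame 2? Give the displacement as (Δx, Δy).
(0.1, 2.2)

The cyan pentagon was at (3.3, 5.0) in frame 1 and (3.4, 7.2) in frame 2.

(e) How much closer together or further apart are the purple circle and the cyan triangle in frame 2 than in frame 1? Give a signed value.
+0.4

Distance in frame 1: 8.7. Distance in frame 2: 9.1.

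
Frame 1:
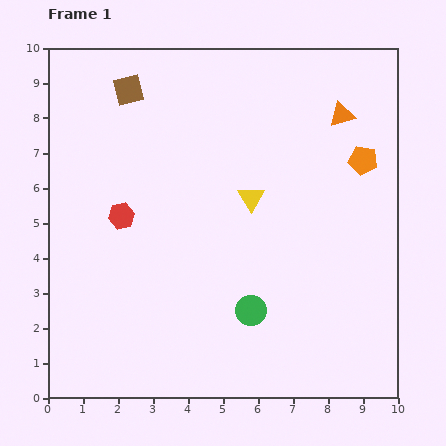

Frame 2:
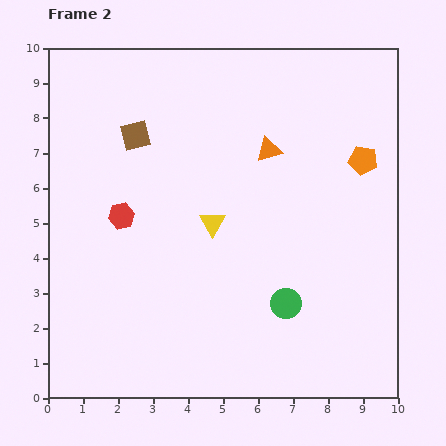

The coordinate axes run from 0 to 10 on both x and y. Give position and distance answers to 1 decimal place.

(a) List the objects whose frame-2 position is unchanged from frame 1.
the red hexagon, the orange pentagon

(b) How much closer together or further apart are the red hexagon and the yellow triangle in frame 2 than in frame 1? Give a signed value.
-1.1

Distance in frame 1: 3.7. Distance in frame 2: 2.6.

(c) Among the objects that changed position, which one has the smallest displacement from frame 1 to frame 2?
the green circle

(moved 1.0)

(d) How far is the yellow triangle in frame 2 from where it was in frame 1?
1.3

The yellow triangle moved from (5.8, 5.7) to (4.7, 5.0), a distance of √(1.1² + 0.7²) ≈ 1.3.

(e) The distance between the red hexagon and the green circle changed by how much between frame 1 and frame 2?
+0.7

Distance in frame 1: 4.6. Distance in frame 2: 5.3.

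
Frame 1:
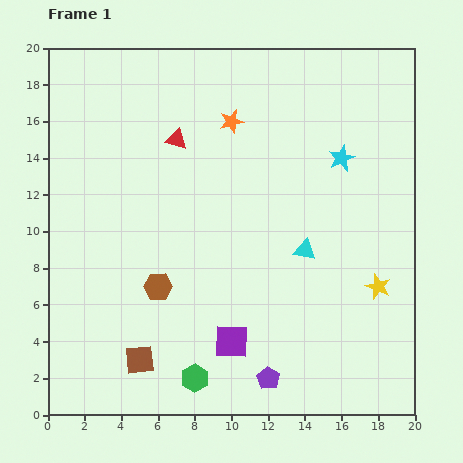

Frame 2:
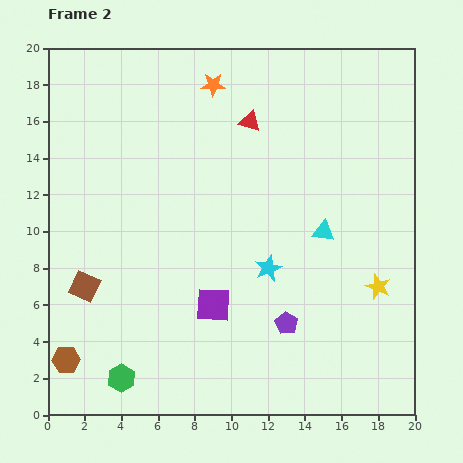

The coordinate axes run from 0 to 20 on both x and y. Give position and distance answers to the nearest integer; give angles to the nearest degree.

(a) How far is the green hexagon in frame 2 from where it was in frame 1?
4

The green hexagon moved from (8, 2) to (4, 2), a distance of √(4² + 0²) ≈ 4.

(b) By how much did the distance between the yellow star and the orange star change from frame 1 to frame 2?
+2

Distance in frame 1: 12. Distance in frame 2: 14.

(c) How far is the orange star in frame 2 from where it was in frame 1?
2

The orange star moved from (10, 16) to (9, 18), a distance of √(1² + 2²) ≈ 2.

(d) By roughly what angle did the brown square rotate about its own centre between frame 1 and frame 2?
31° clockwise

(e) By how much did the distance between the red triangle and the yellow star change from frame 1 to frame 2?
-3

Distance in frame 1: 14. Distance in frame 2: 11.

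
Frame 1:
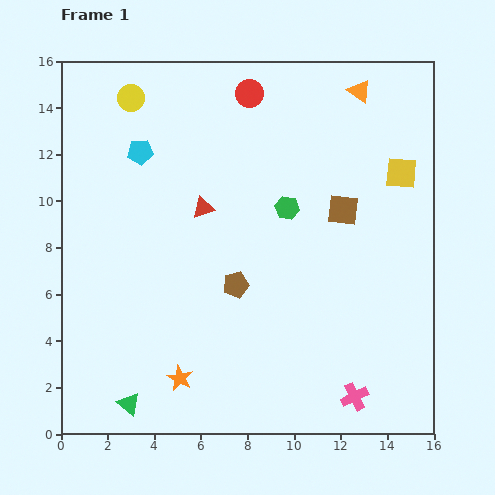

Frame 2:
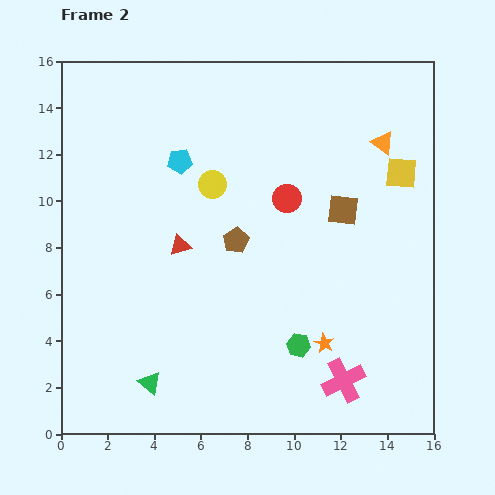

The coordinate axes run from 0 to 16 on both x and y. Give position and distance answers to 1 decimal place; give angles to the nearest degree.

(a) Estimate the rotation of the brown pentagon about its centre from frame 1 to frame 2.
16° counter-clockwise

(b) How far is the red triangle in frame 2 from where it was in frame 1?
1.9

The red triangle moved from (6.1, 9.7) to (5.1, 8.1), a distance of √(1.0² + 1.6²) ≈ 1.9.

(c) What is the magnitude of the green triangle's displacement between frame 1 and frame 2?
1.3

The green triangle moved from (2.9, 1.3) to (3.8, 2.2), a distance of √(0.9² + 0.9²) ≈ 1.3.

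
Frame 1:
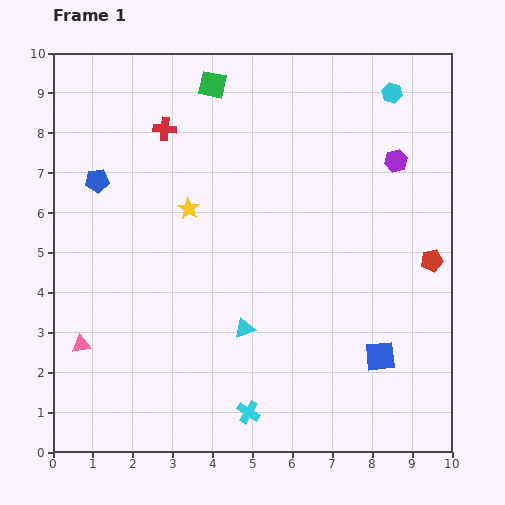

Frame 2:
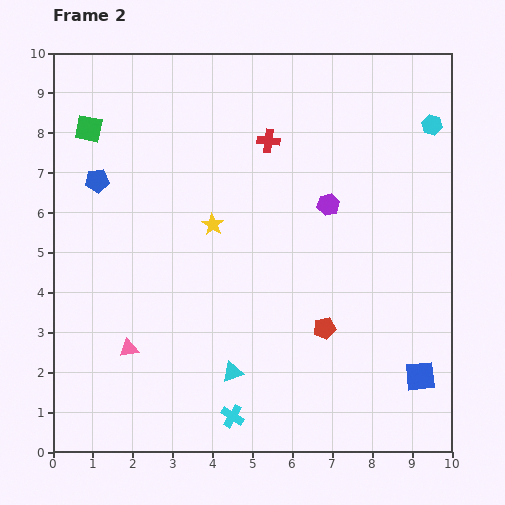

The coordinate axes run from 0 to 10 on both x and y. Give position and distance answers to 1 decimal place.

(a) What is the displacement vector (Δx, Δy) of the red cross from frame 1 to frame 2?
(2.6, -0.3)

The red cross was at (2.8, 8.1) in frame 1 and (5.4, 7.8) in frame 2.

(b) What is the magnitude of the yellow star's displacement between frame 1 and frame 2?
0.7

The yellow star moved from (3.4, 6.1) to (4.0, 5.7), a distance of √(0.6² + 0.4²) ≈ 0.7.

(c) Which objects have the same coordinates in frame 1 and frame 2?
the blue pentagon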